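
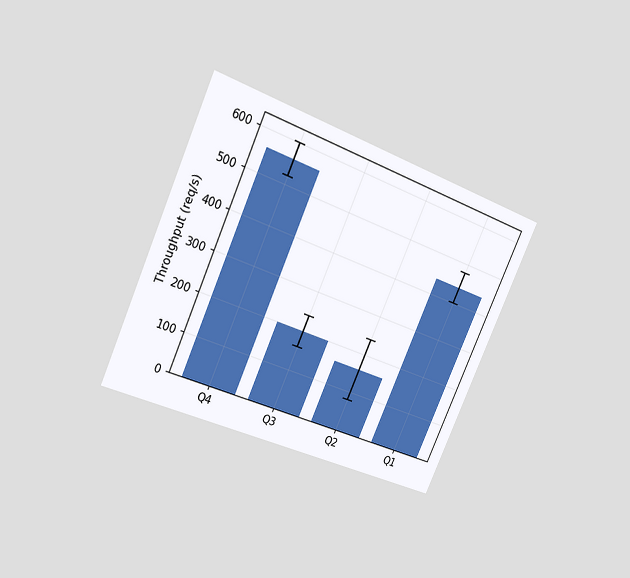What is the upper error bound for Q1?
480req/s

The chart is tilted about 24° clockwise and viewed at a slight angle. The Q1 bar's upper whisker reaches 480req/s.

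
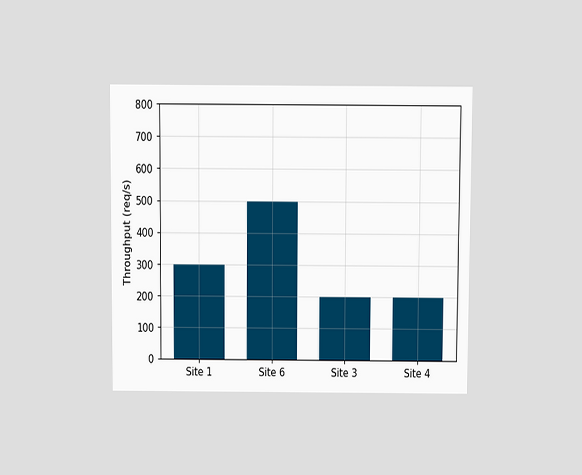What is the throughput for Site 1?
The chart is viewed slightly from above. Reading along the chart's y-axis, the Site 1 bar reaches 300req/s.

300req/s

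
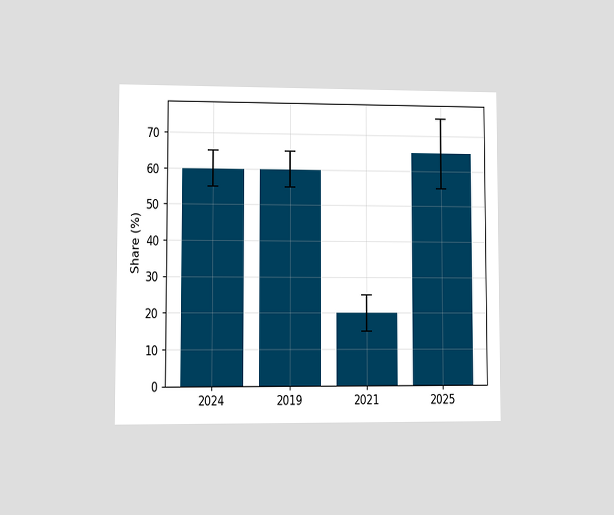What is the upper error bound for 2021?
The chart is viewed at a slight angle. The 2021 bar's upper whisker reaches 25%.

25%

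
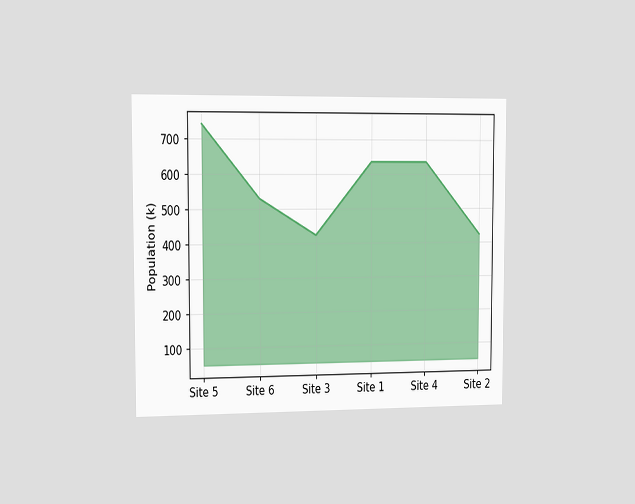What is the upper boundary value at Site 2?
424k

The chart is viewed slightly from the left. At Site 2 the upper boundary is at 424k.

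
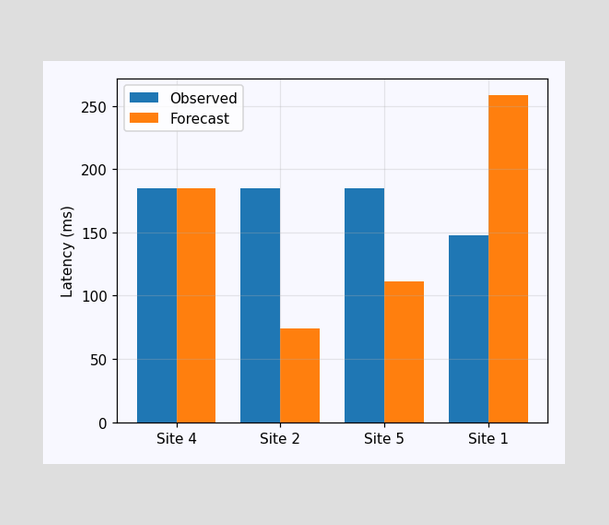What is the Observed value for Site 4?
185ms

The Observed bar at Site 4 reaches 185ms on the y-axis.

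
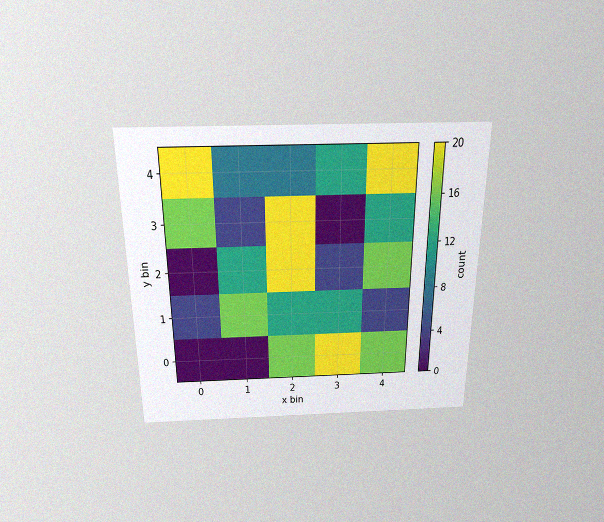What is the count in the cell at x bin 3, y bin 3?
The chart is viewed slightly from above, with some photo noise. Matching the cell (3, 3) against the colorbar gives 0.

0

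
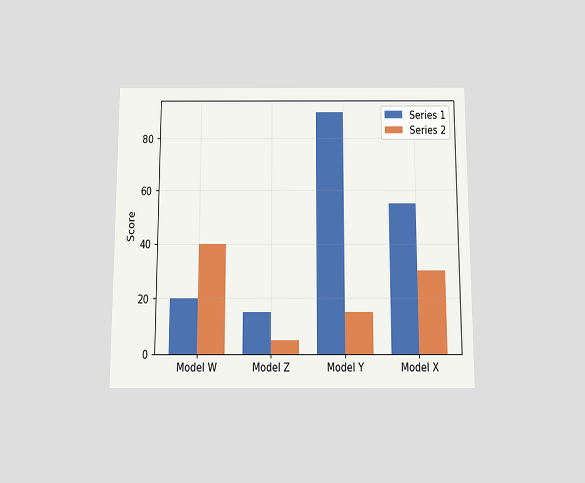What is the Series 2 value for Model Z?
The chart is viewed slightly from below. The Series 2 bar at Model Z reaches 5 on the y-axis.

5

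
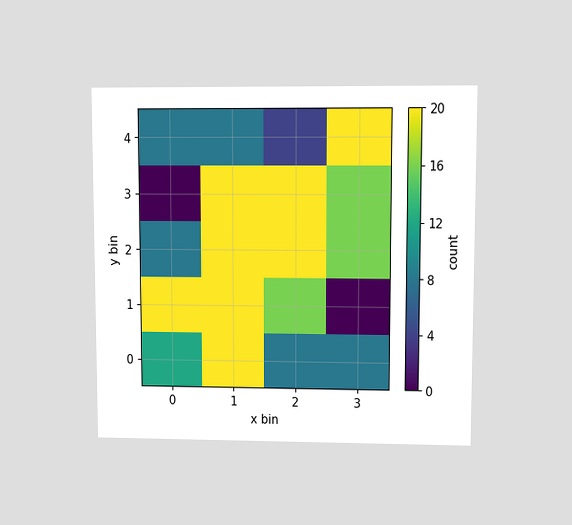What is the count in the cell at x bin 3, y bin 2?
The chart is viewed at a slight angle. Matching the cell (3, 2) against the colorbar gives 16.

16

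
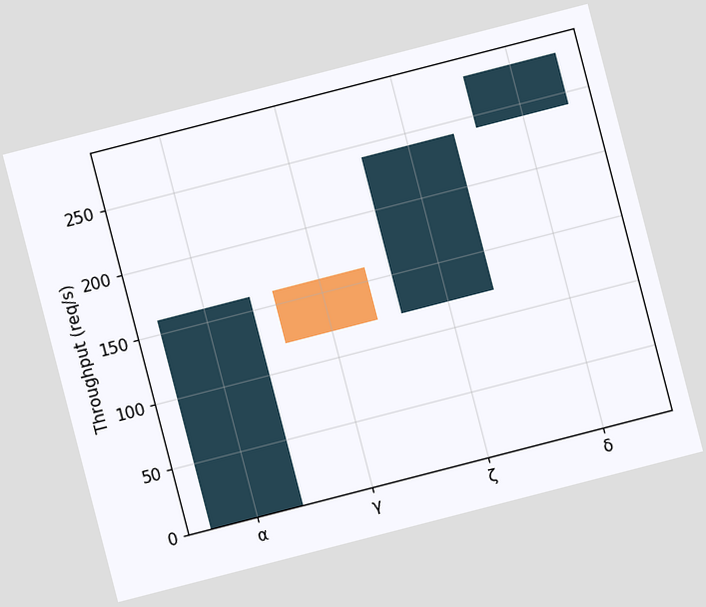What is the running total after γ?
120req/s

The chart is tilted about 14° counter-clockwise. After γ the running total reaches 120req/s.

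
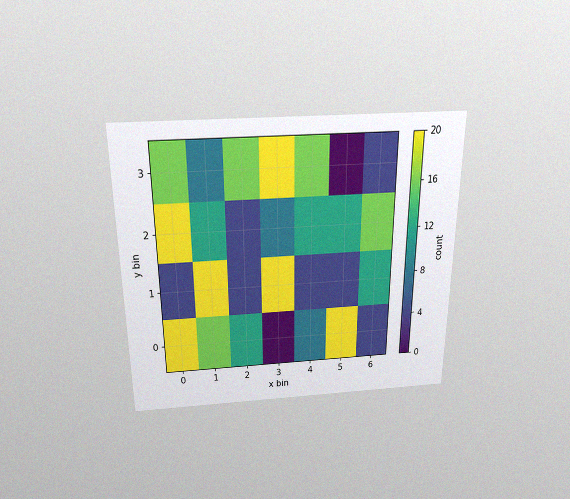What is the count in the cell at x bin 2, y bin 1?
4

The chart is viewed slightly from above, with some photo noise. Matching the cell (2, 1) against the colorbar gives 4.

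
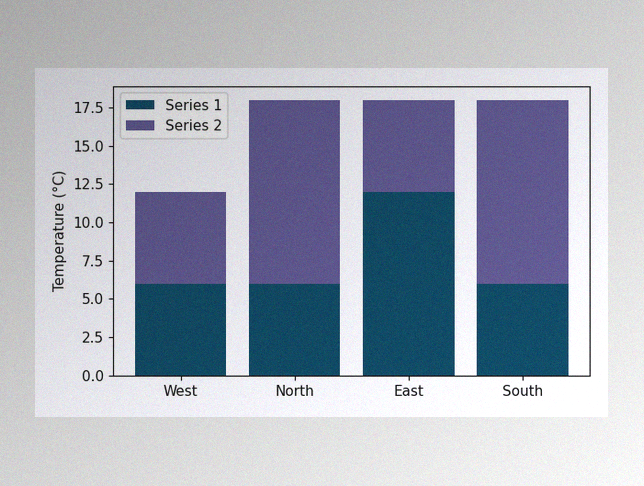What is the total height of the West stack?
The image has some photo noise and uneven lighting. The West stack's top reaches 12°C on the y-axis.

12°C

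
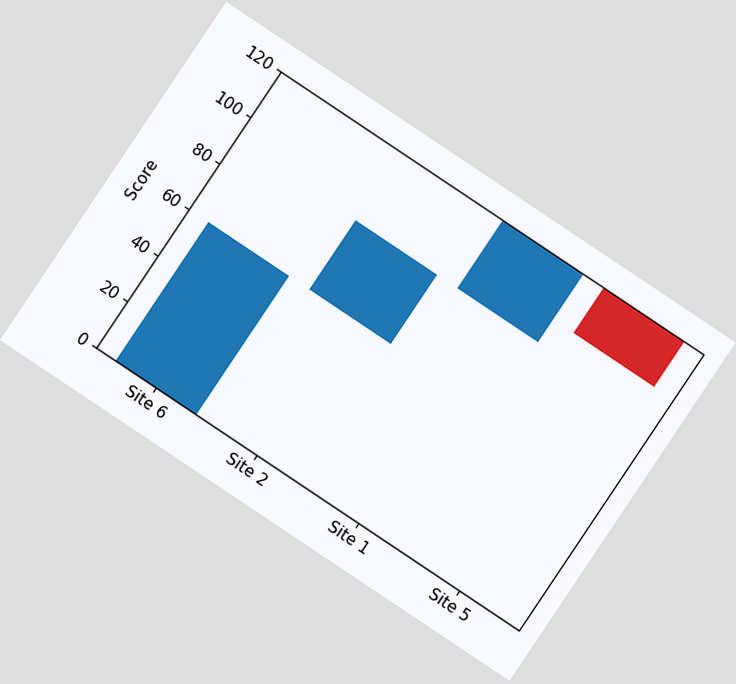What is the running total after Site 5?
100

The chart is tilted about 34° clockwise. After Site 5 the running total reaches 100.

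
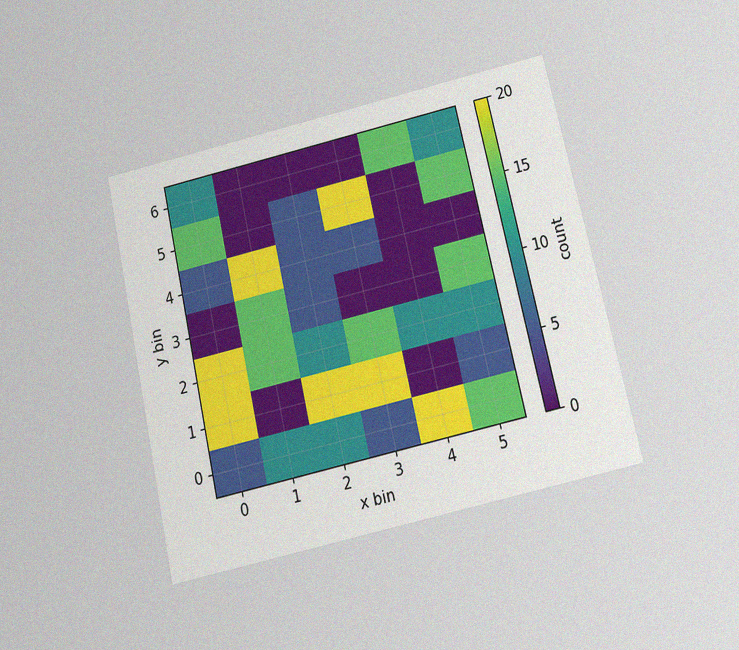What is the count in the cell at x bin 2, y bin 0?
The chart is tilted about 13° counter-clockwise and viewed slightly from below, with some photo noise. Matching the cell (2, 0) against the colorbar gives 10.

10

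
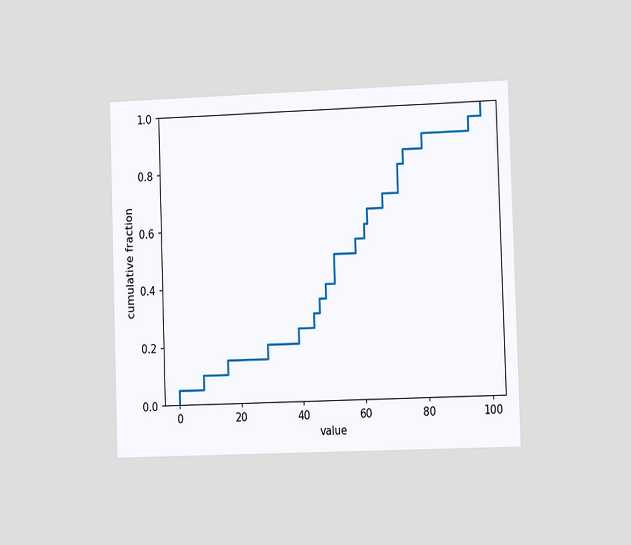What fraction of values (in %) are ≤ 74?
85%

The chart is viewed slightly from the right. At x=74 the ECDF step is at 85%.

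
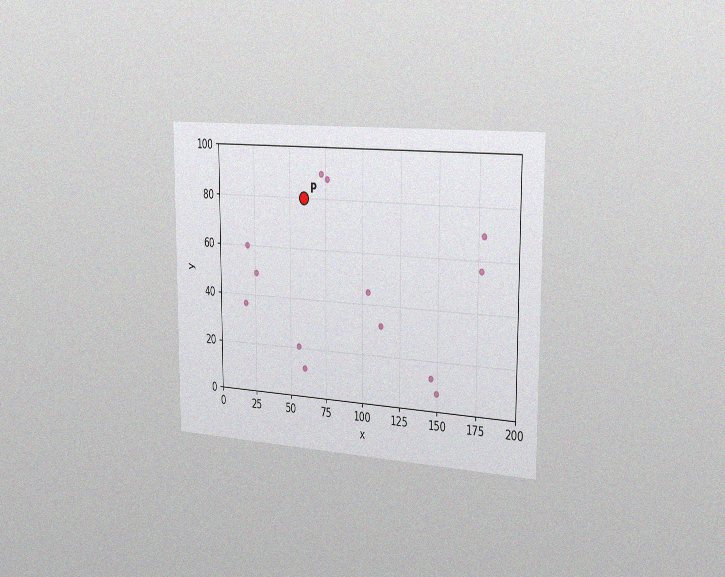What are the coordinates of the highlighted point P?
(60, 80)

The chart is viewed slightly from the right, with some photo noise. Following the gridlines from P to each axis, P sits at (60, 80).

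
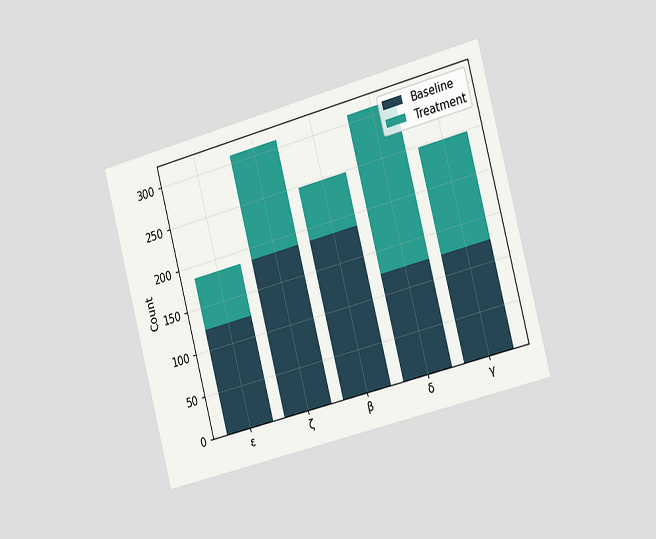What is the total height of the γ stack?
248

The chart is tilted about 15° counter-clockwise and viewed slightly from the right. The γ stack's top reaches 248 on the y-axis.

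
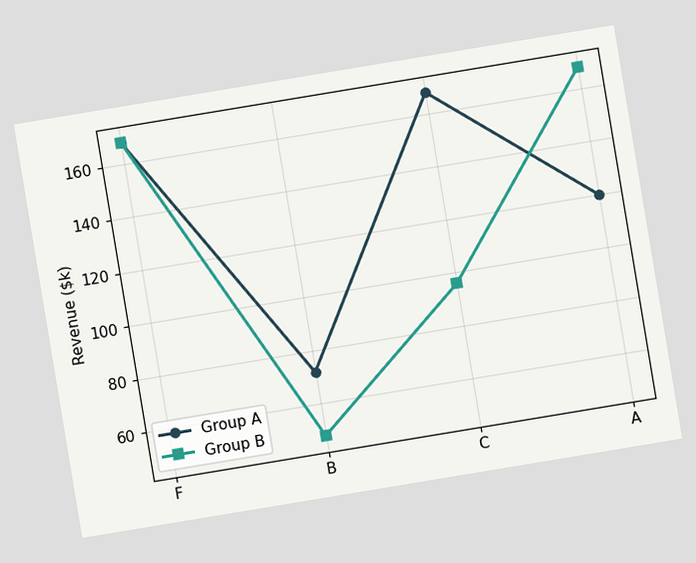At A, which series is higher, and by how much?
Group B, by $48k

The chart is tilted about 9° counter-clockwise. At A, Group B sits above the other line by $48k.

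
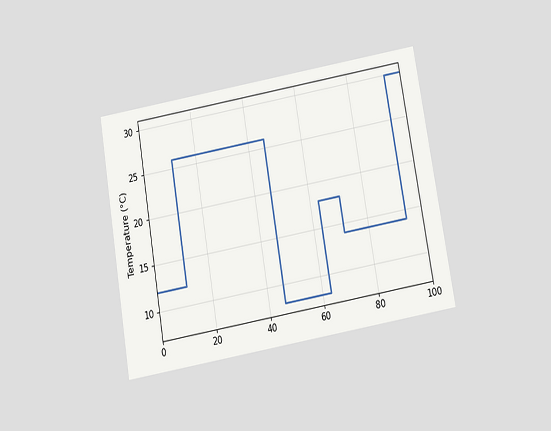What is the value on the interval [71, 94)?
14°C

The chart is tilted about 10° counter-clockwise and viewed slightly from below. On [71, 94) the step sits at 14°C.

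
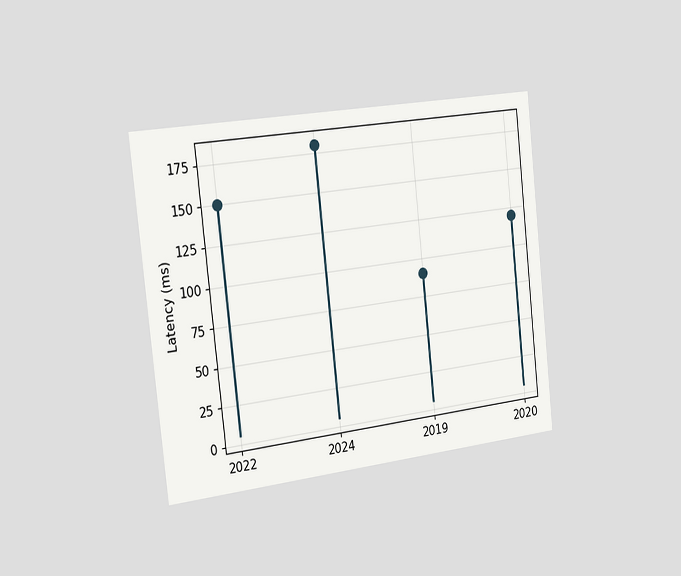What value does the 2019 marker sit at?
The chart is tilted about 6° counter-clockwise and viewed slightly from the left. The 2019 marker sits at 90ms.

90ms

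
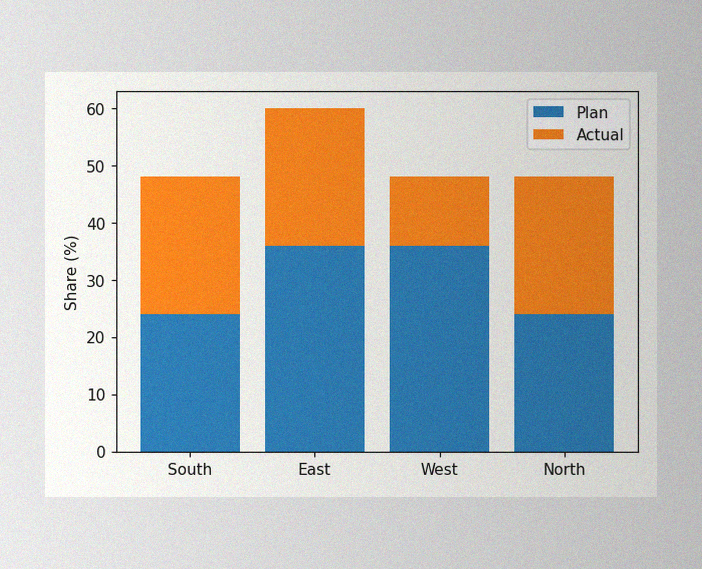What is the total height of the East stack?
The image has some photo noise and uneven lighting. The East stack's top reaches 60% on the y-axis.

60%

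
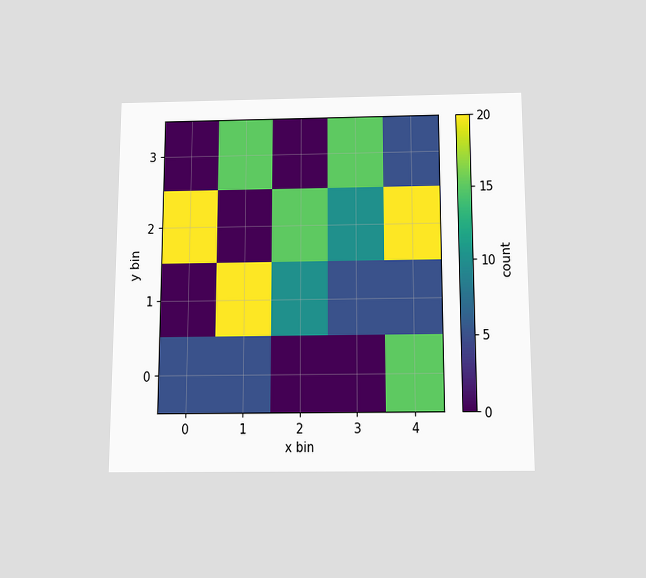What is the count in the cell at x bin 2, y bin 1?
10

The chart is viewed slightly from below. Matching the cell (2, 1) against the colorbar gives 10.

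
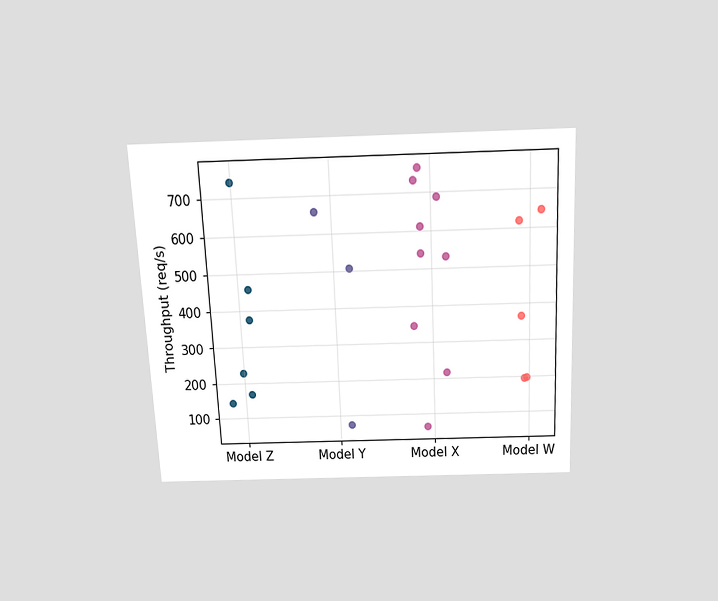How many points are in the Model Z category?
6

The chart is tilted about 3° counter-clockwise and viewed slightly from above. Counting the markers in the Model Z column gives 6.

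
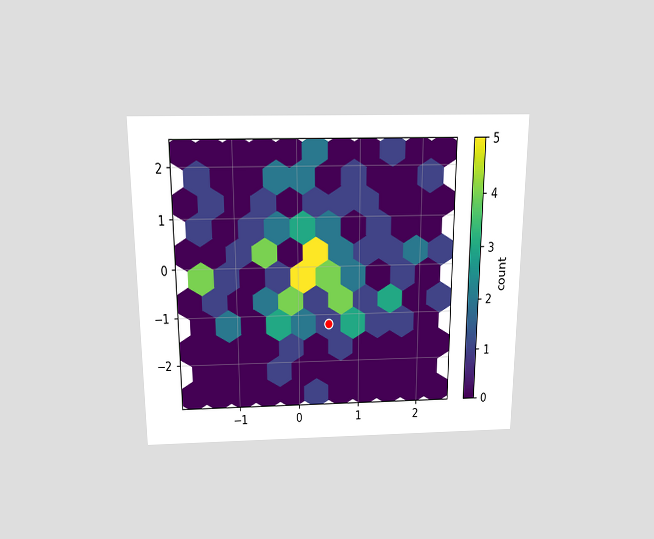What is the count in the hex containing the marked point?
The chart is viewed slightly from above. The marked hex reads 1 on the colorbar.

1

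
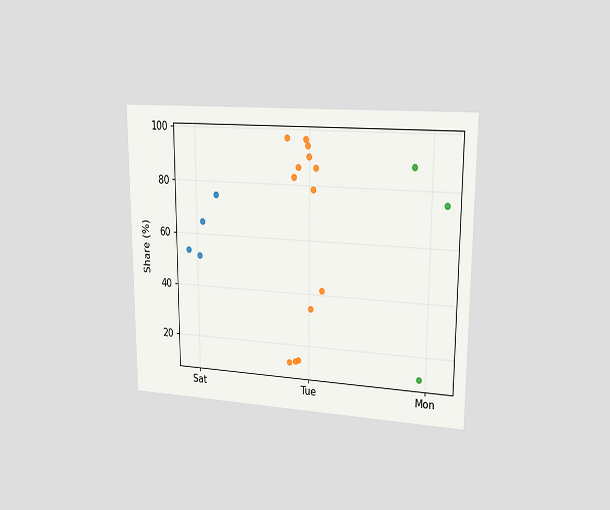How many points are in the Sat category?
The chart is viewed slightly from the right. Counting the markers in the Sat column gives 4.

4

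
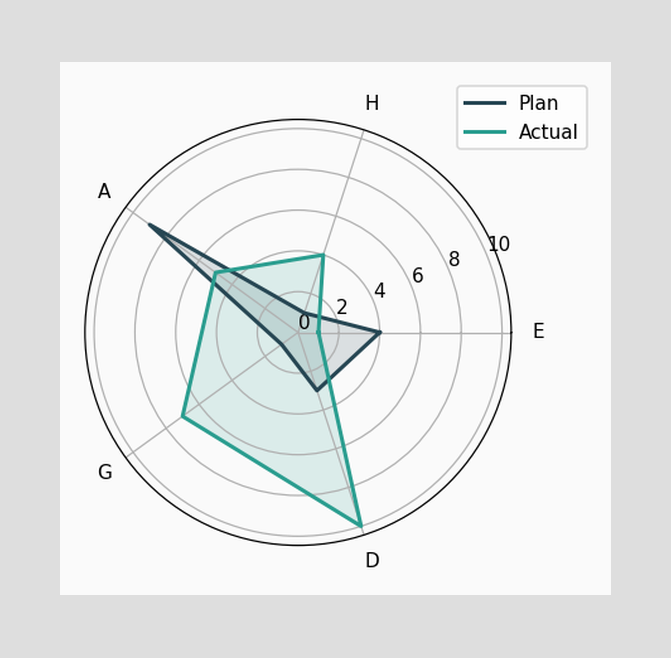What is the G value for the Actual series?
On the G axis, Actual reaches 7.

7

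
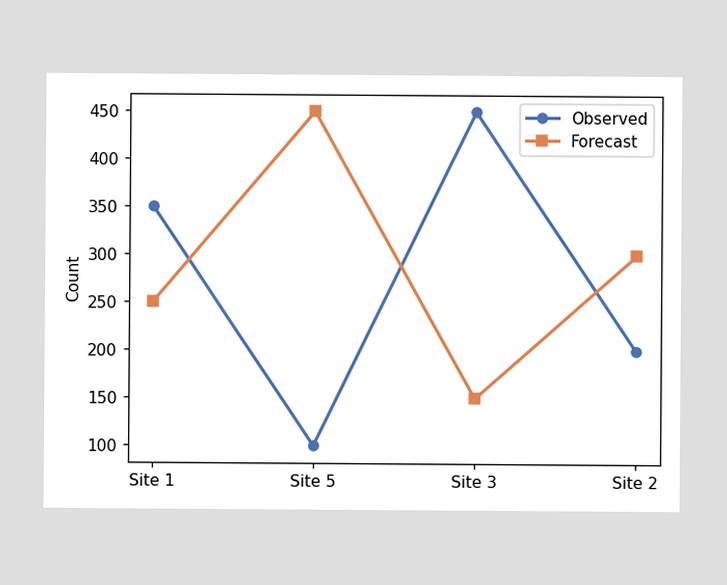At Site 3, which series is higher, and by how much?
Observed, by 300

At Site 3, Observed sits above the other line by 300.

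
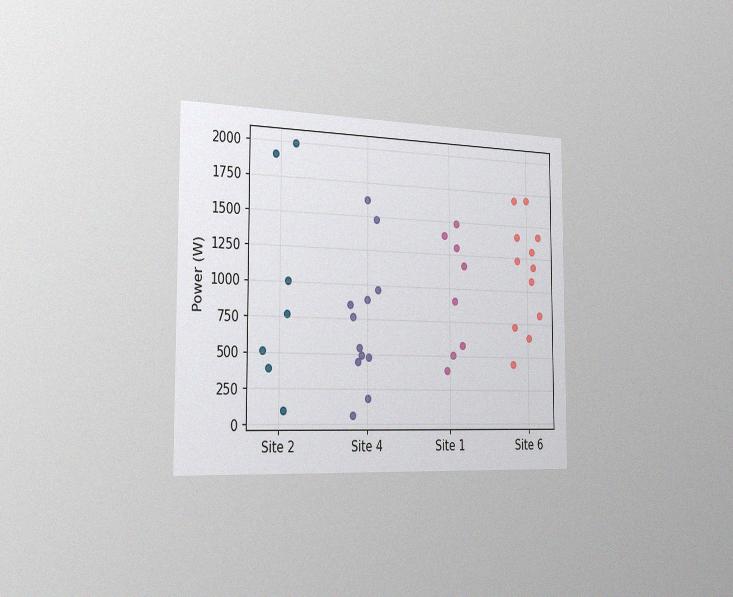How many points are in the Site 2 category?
7

The chart is viewed slightly from the left, with some photo noise. Counting the markers in the Site 2 column gives 7.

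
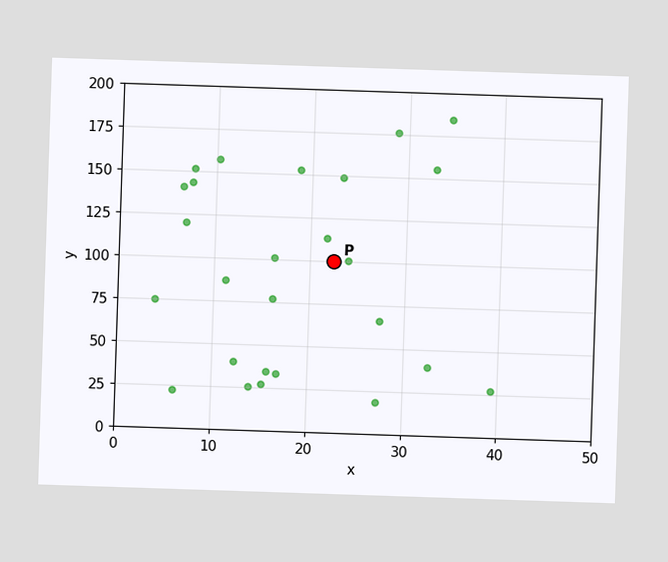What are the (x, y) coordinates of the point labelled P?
Following the gridlines from P to each axis, P sits at (22.5, 100).

(22.5, 100)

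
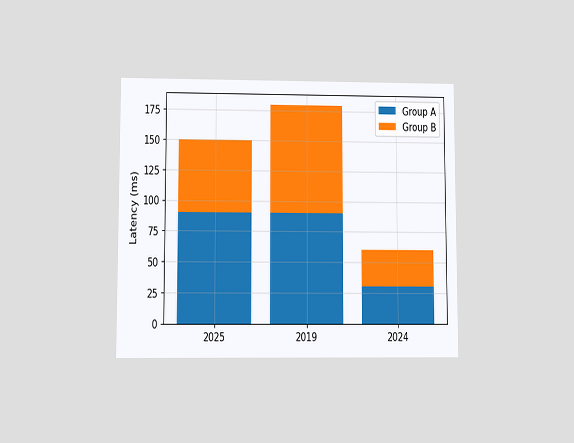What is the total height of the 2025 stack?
The chart is viewed at a slight angle. The 2025 stack's top reaches 150ms on the y-axis.

150ms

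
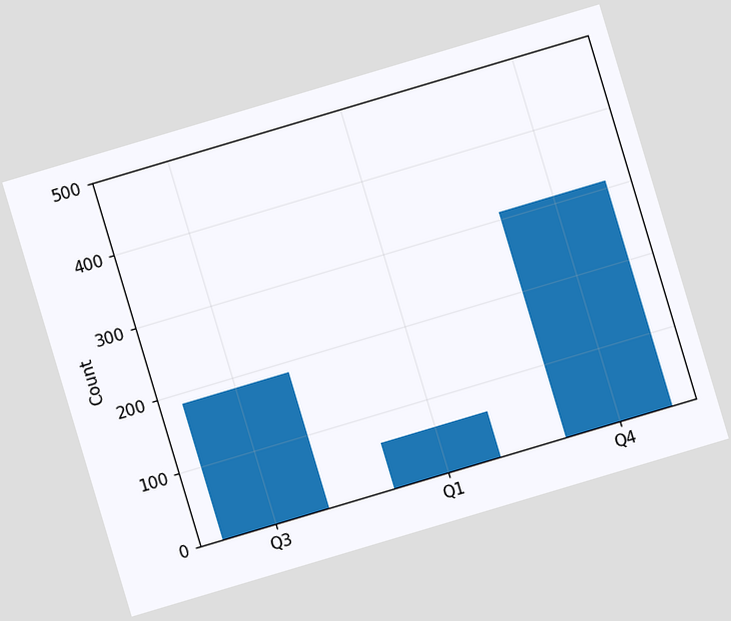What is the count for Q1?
62

The chart is tilted about 17° counter-clockwise. Reading along the chart's y-axis, the Q1 bar reaches 62.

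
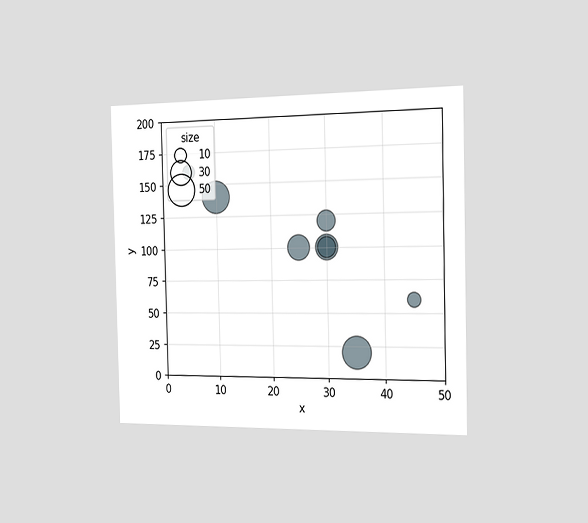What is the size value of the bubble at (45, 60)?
The chart is viewed slightly from the right. Matching the bubble at (45, 60) against the size legend gives 10.

10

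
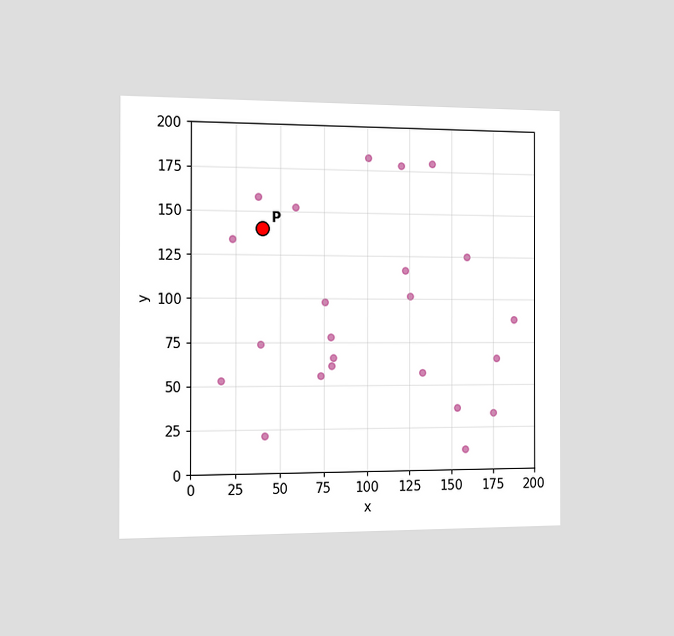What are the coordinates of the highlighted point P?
(40, 140)

The chart is viewed slightly from the left. Following the gridlines from P to each axis, P sits at (40, 140).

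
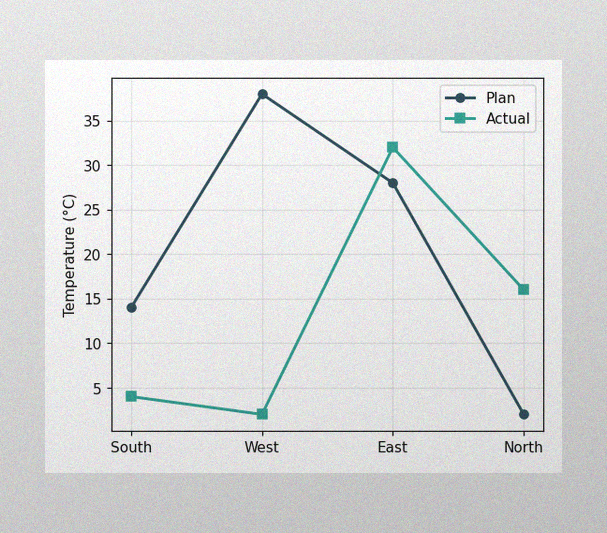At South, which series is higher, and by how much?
The image has some photo noise and uneven lighting. At South, Plan sits above the other line by 10°C.

Plan, by 10°C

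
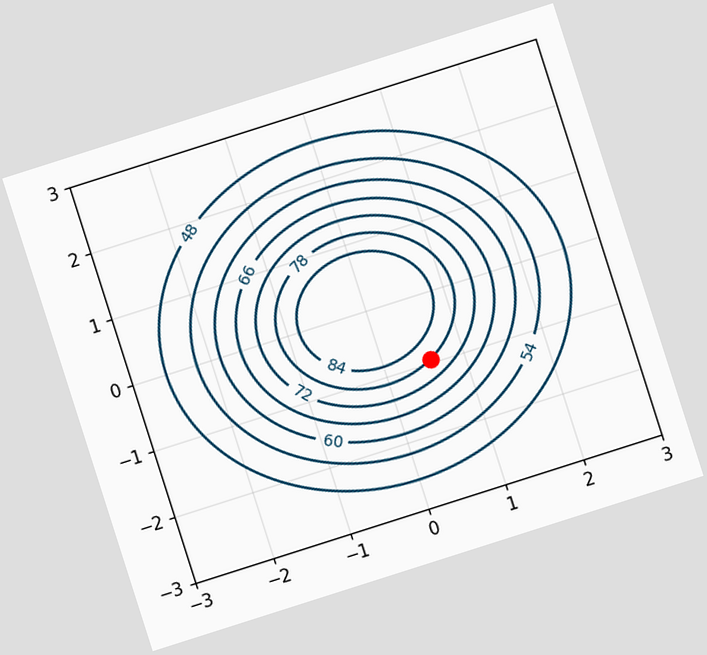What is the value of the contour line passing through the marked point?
The chart is tilted about 18° counter-clockwise. The marked point sits on the contour labelled 78.

78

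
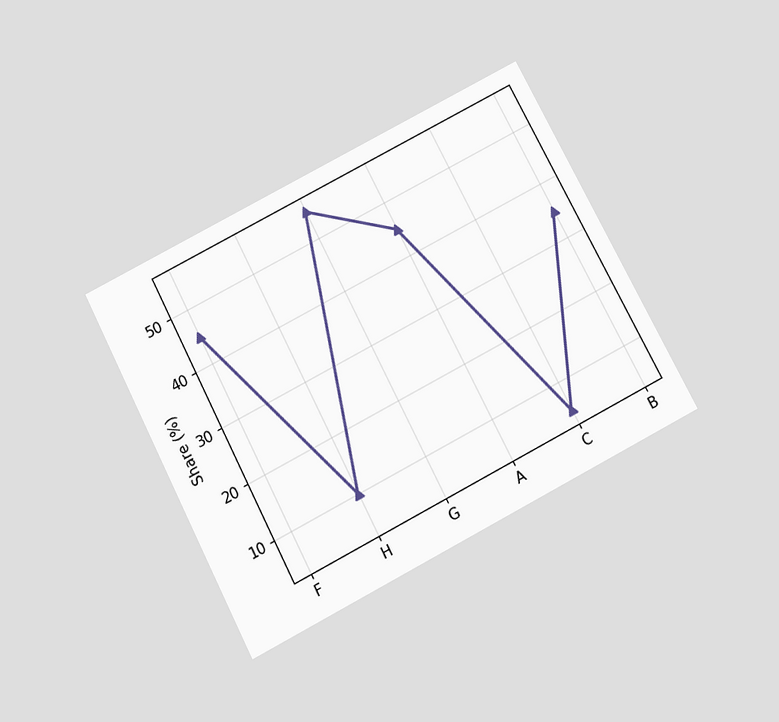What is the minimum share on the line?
5%

The chart is tilted about 27° counter-clockwise and viewed slightly from below. The lowest point is at C, and reading across to the y-axis gives 5%.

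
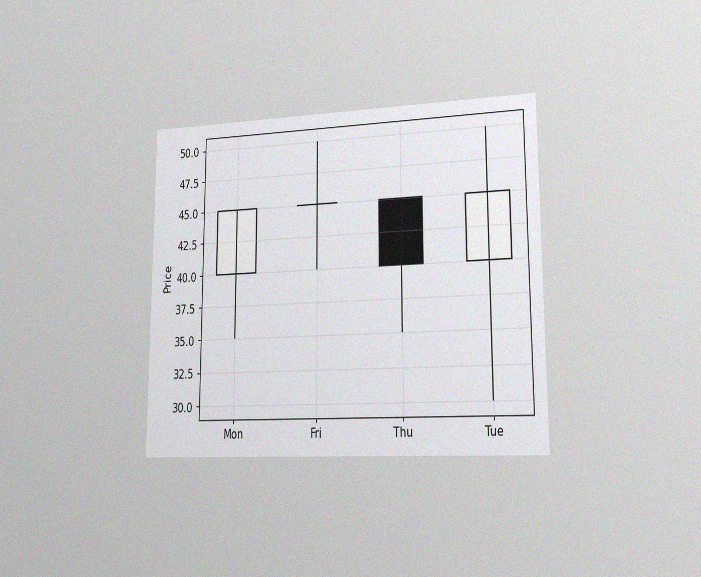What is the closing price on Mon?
45

The chart is viewed slightly from the right, with some photo noise. The Mon candle closes at 45.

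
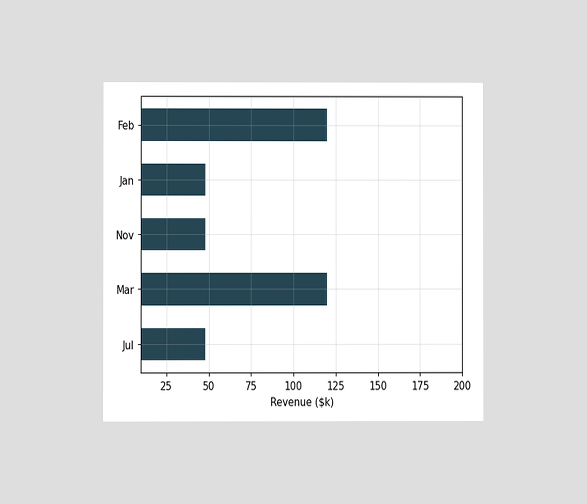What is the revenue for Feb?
$120k

The chart is viewed at a slight angle. Reading along the chart's x-axis, the Feb bar reaches $120k.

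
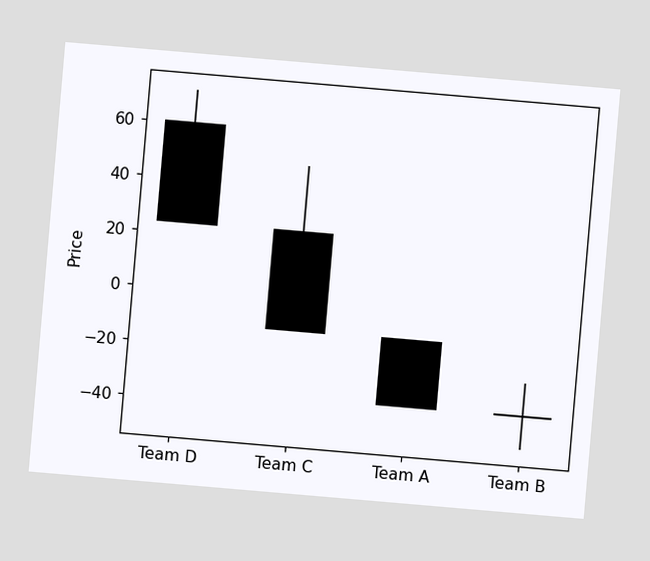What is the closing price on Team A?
-36

The chart is tilted about 5° clockwise. The Team A candle closes at -36.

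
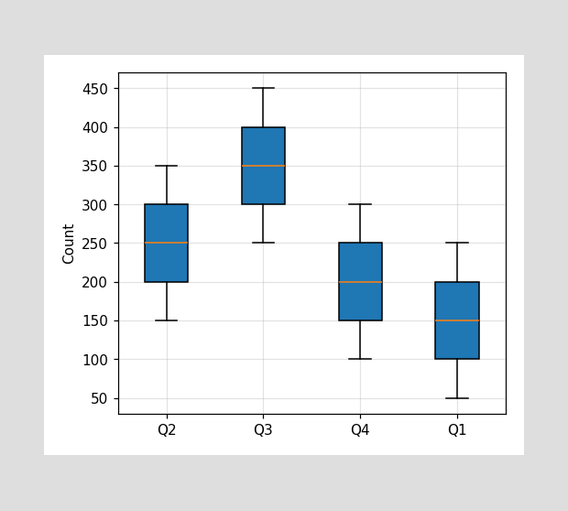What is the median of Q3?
350

The median line in the Q3 box sits at 350.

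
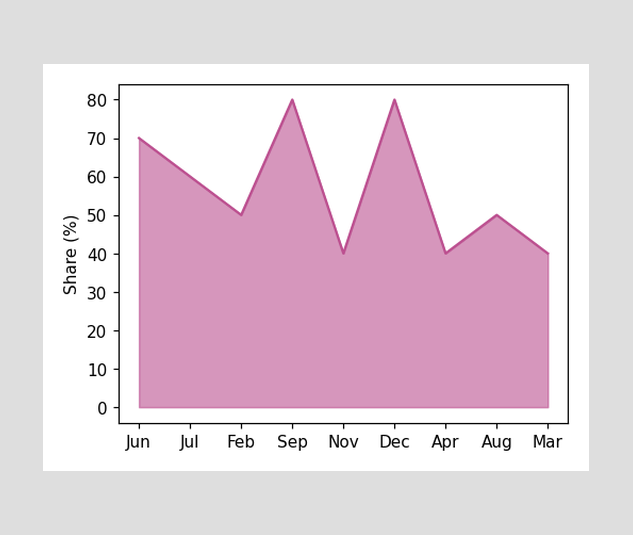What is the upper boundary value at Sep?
80%

At Sep the upper boundary is at 80%.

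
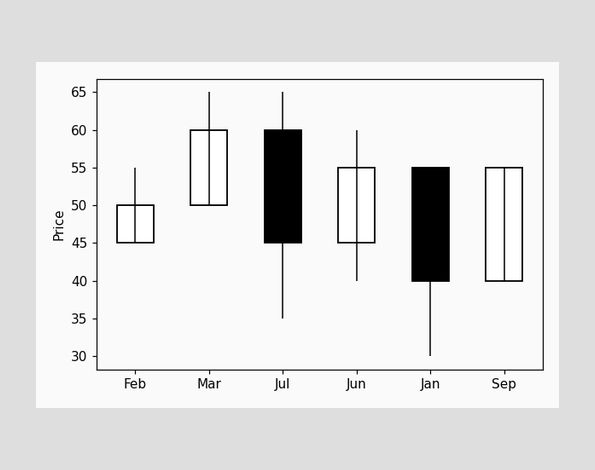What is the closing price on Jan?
40

The Jan candle closes at 40.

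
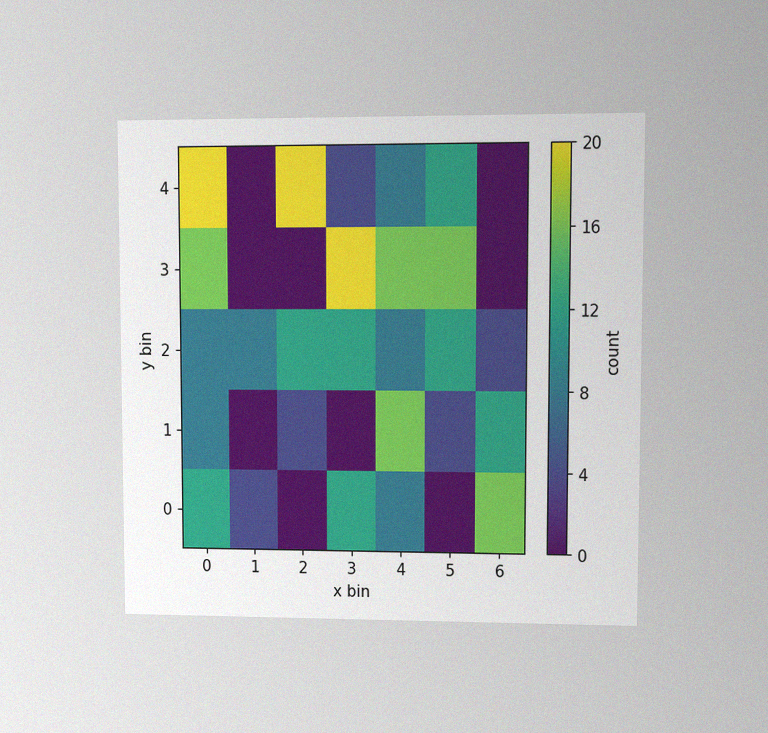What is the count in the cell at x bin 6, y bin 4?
The chart is viewed at a slight angle, with some photo noise. Matching the cell (6, 4) against the colorbar gives 0.

0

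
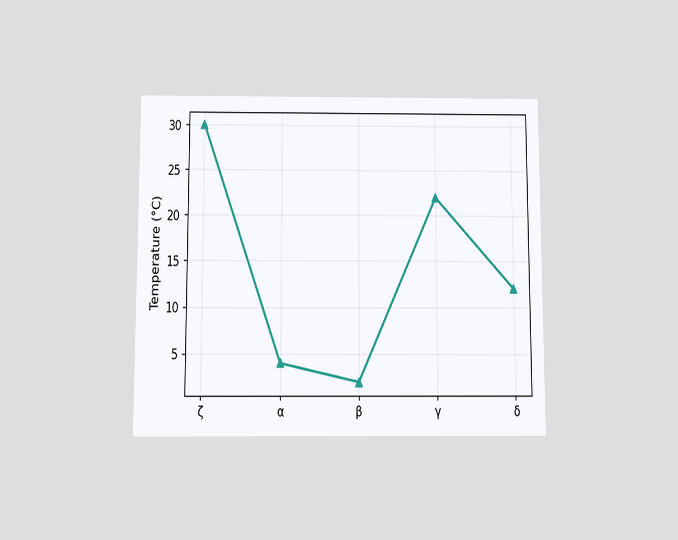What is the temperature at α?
The chart is viewed slightly from below. At α, the line is at 4°C.

4°C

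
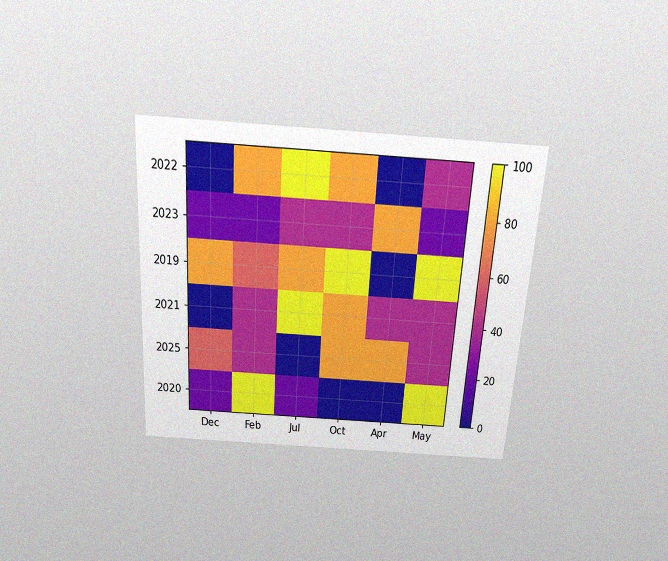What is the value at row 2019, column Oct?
100

The chart is tilted about 4° clockwise and viewed slightly from above, with some photo noise. Matching cell (2019, Oct) against the colorbar gives 100.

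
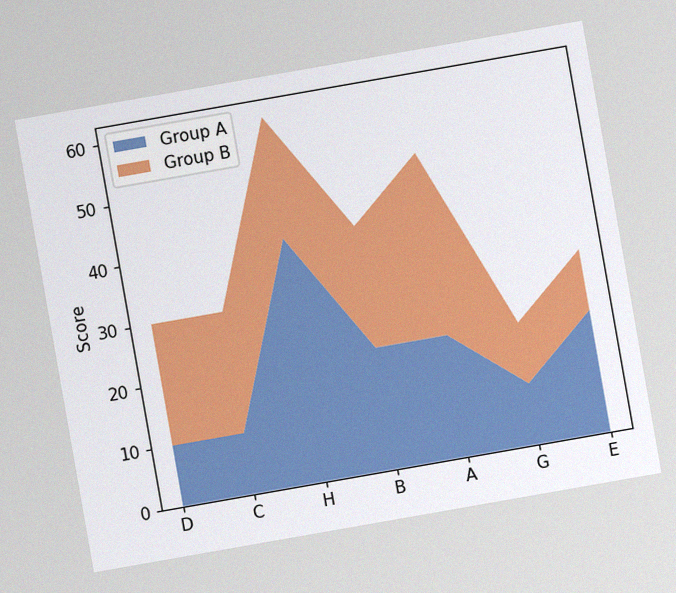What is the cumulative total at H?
The chart is tilted about 10° counter-clockwise, with some photo noise. The stacked total at H reaches 60.

60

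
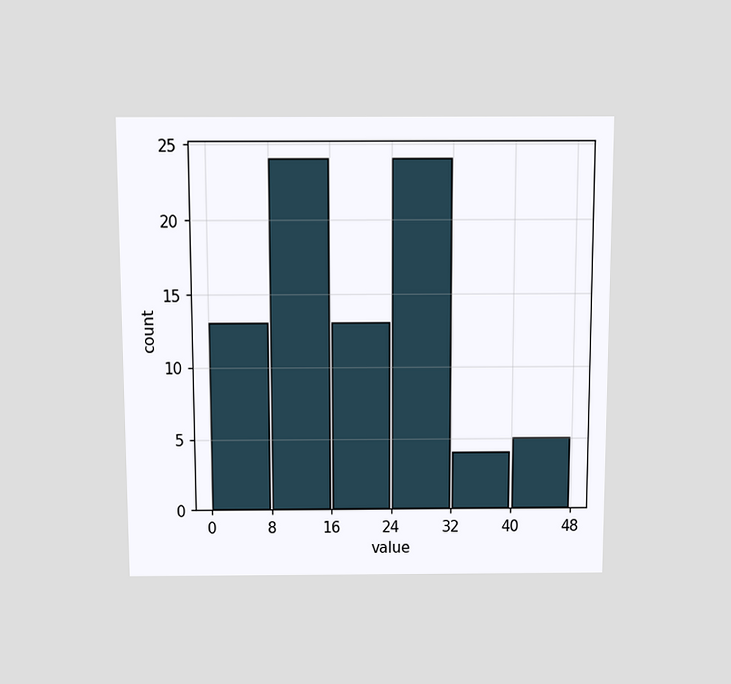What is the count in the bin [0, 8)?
The chart is viewed slightly from above. The [0, 8) bin has height 13.

13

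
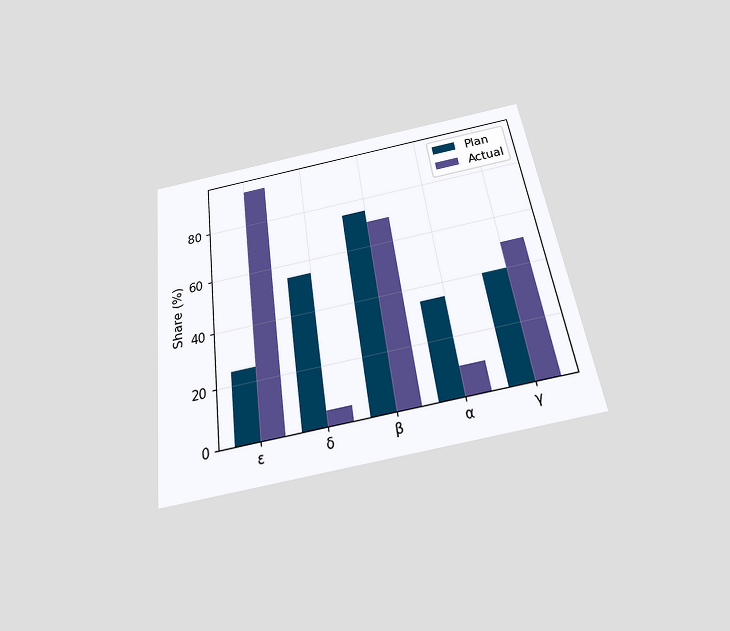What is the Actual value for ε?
The chart is tilted about 8° counter-clockwise and viewed slightly from below. The Actual bar at ε reaches 95% on the y-axis.

95%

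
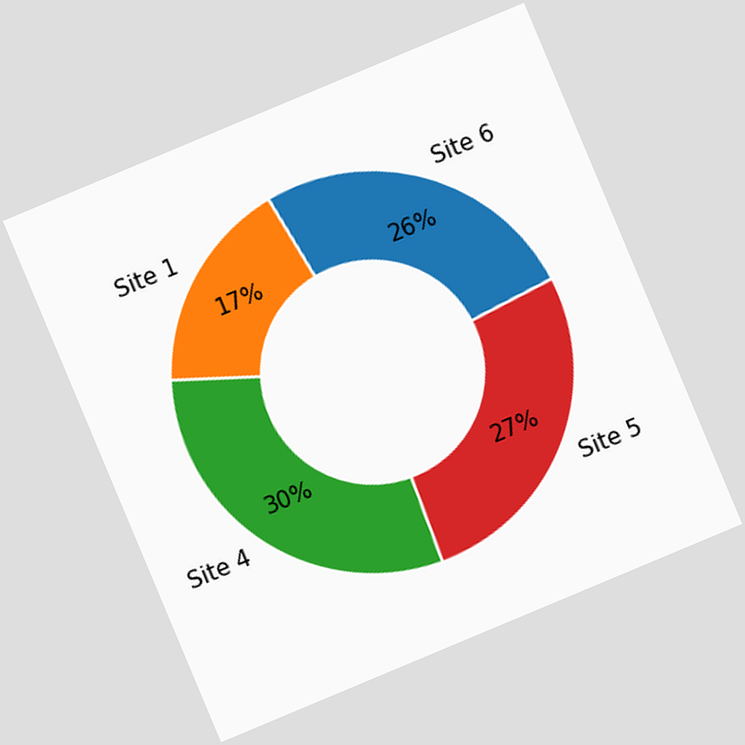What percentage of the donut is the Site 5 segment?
The chart is tilted about 23° counter-clockwise. The Site 5 segment takes up 27% of the ring.

27%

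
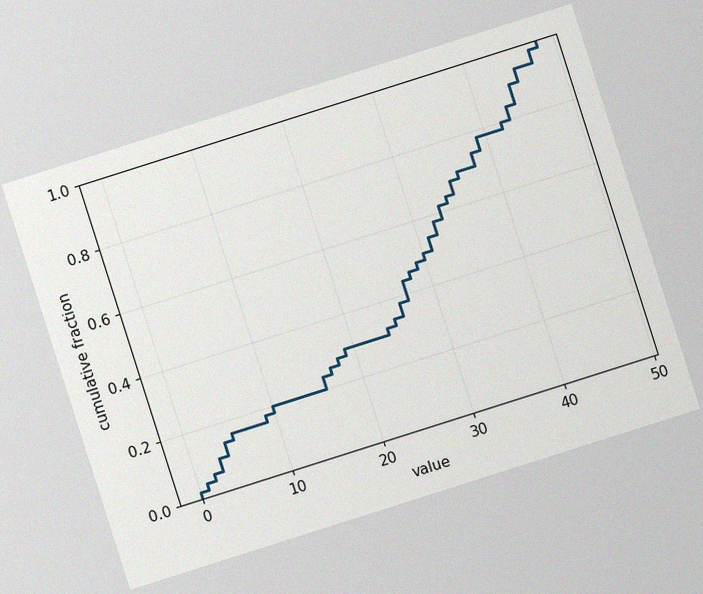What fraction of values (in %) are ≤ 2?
6%

The chart is tilted about 18° counter-clockwise, with some photo noise. At x=2 the ECDF step is at 6%.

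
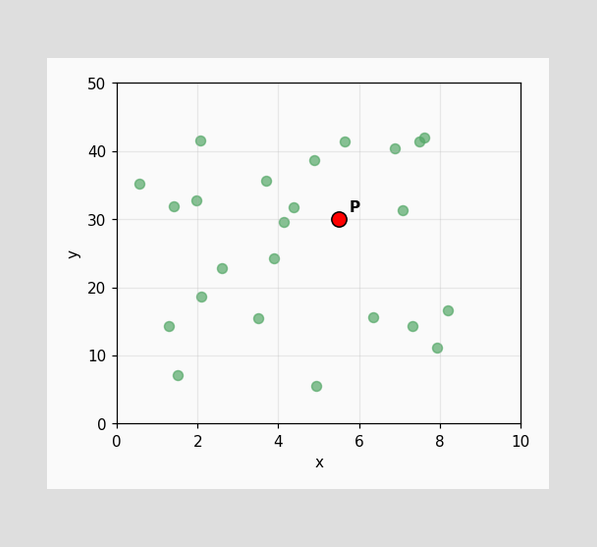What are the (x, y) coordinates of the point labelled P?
(5.5, 30)

Following the gridlines from P to each axis, P sits at (5.5, 30).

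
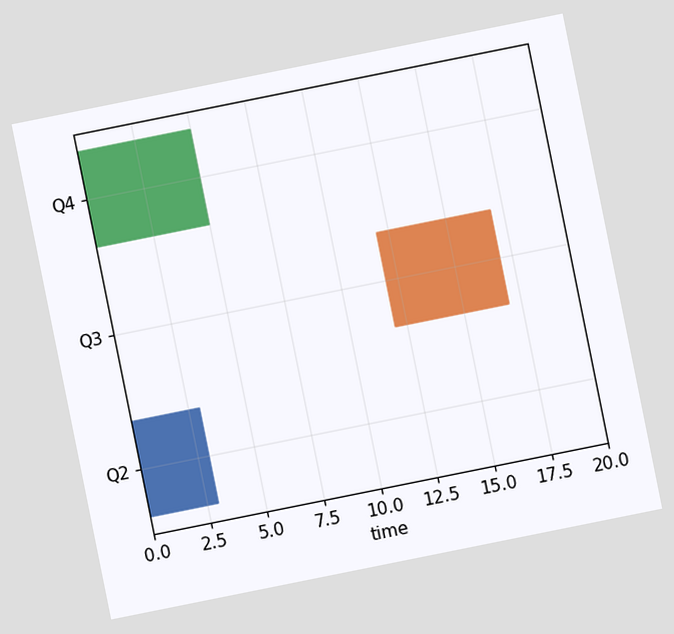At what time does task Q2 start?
0

The chart is tilted about 11° counter-clockwise. The Q2 bar begins at t=0.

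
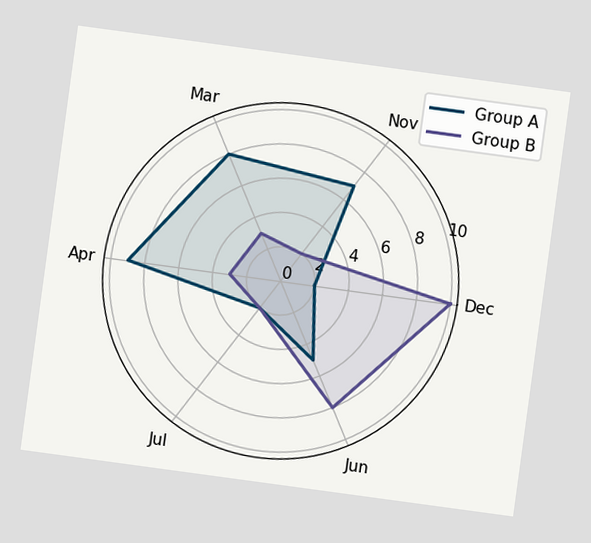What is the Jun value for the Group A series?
The chart is tilted about 8° clockwise. On the Jun axis, Group A reaches 5.

5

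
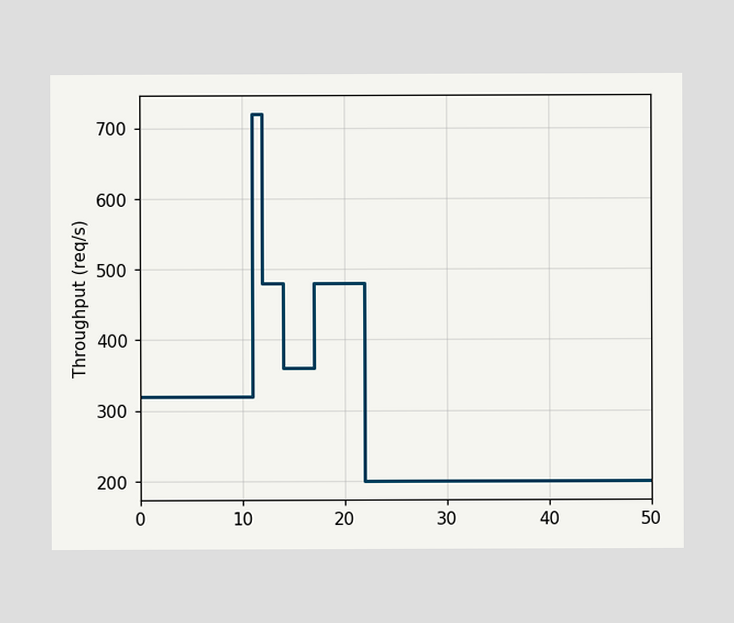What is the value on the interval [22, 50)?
200req/s

On [22, 50) the step sits at 200req/s.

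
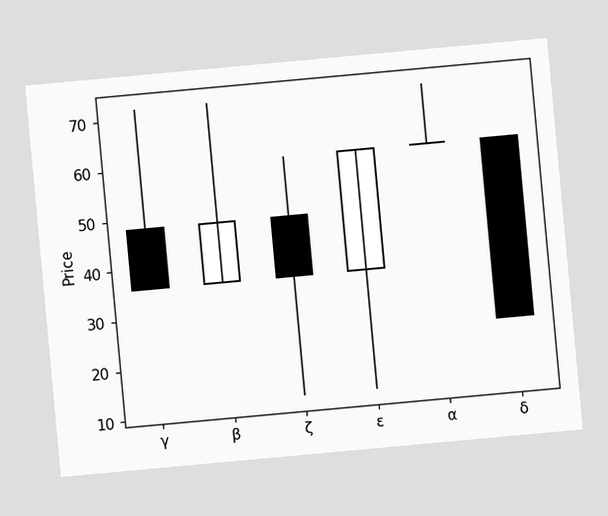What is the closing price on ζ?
36

The chart is tilted about 5° counter-clockwise. The ζ candle closes at 36.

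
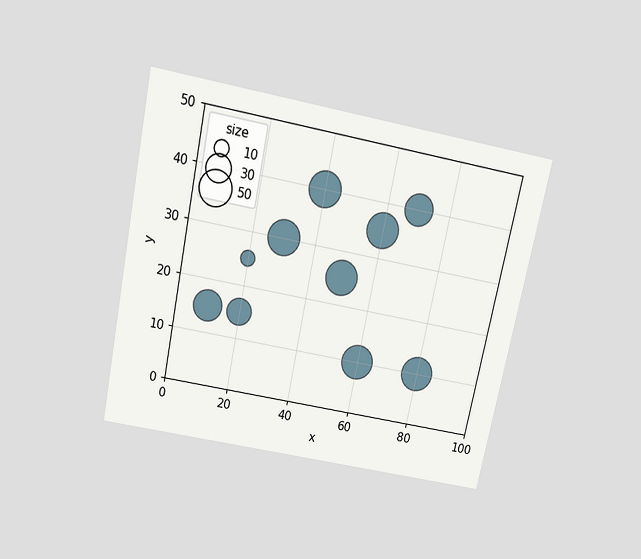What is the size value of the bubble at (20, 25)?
10

The chart is tilted about 12° clockwise and viewed slightly from above. Matching the bubble at (20, 25) against the size legend gives 10.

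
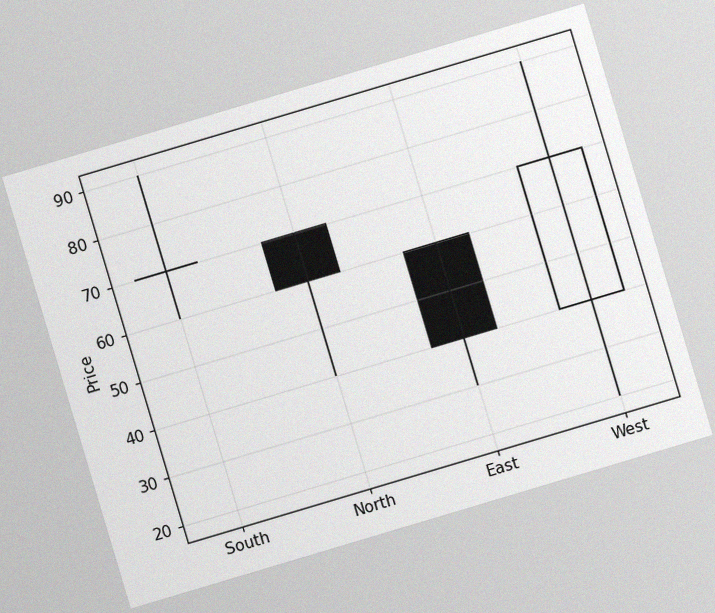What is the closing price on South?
The chart is tilted about 17° counter-clockwise, with some photo noise. The South candle closes at 70.

70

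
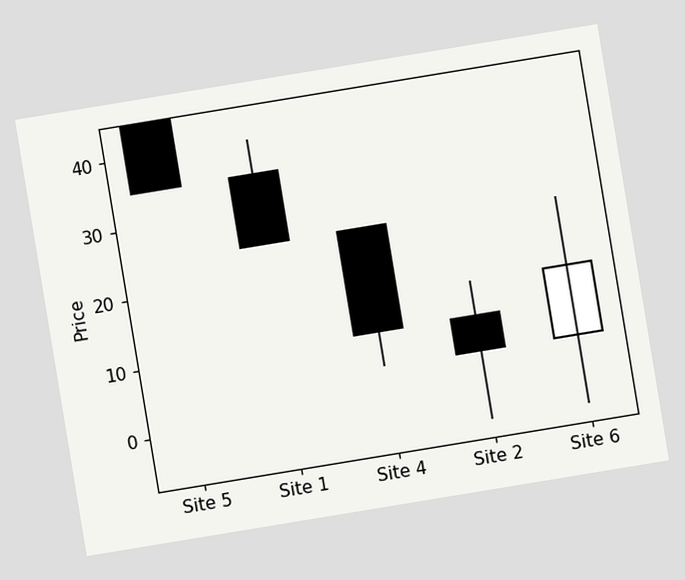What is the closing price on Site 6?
15

The chart is tilted about 9° counter-clockwise. The Site 6 candle closes at 15.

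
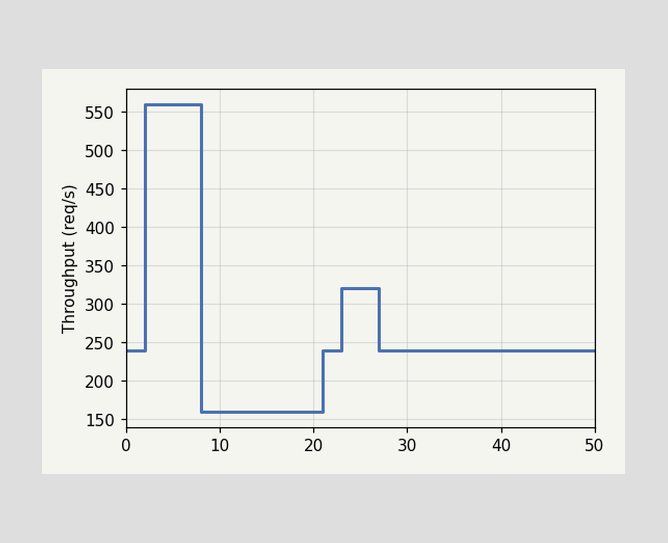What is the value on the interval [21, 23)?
On [21, 23) the step sits at 240req/s.

240req/s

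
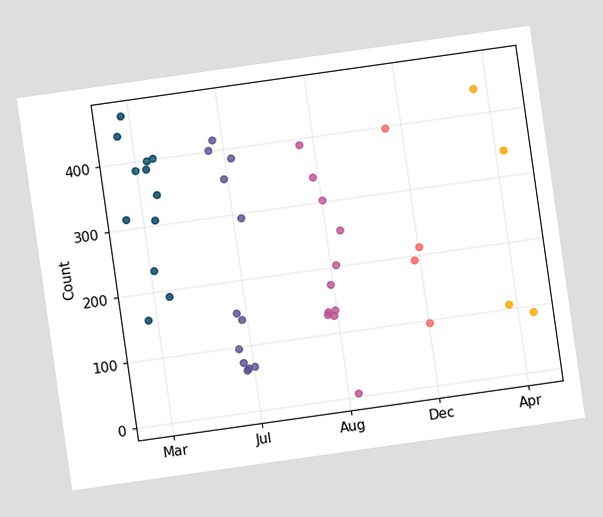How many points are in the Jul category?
12

The chart is tilted about 8° counter-clockwise. Counting the markers in the Jul column gives 12.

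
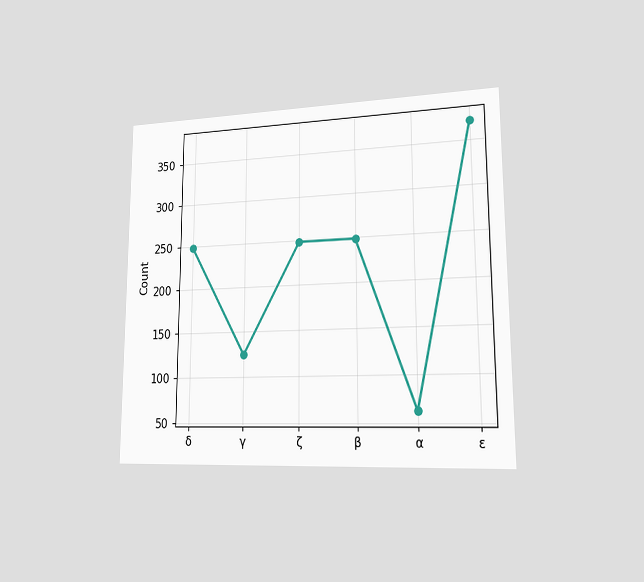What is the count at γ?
124

The chart is viewed slightly from the right. At γ, the line is at 124.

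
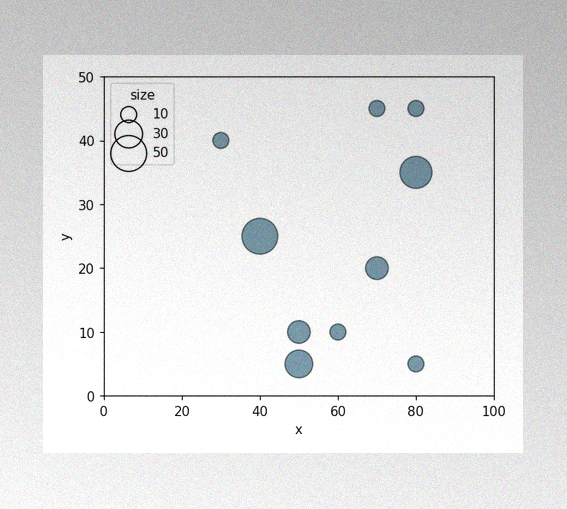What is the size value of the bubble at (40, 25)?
The image has some photo noise and uneven lighting. Matching the bubble at (40, 25) against the size legend gives 50.

50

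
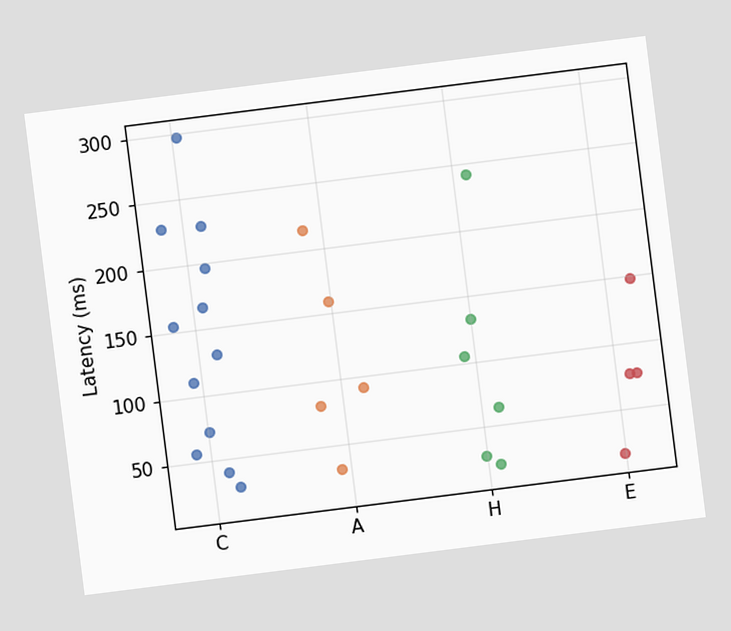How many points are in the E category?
The chart is tilted about 7° counter-clockwise. Counting the markers in the E column gives 4.

4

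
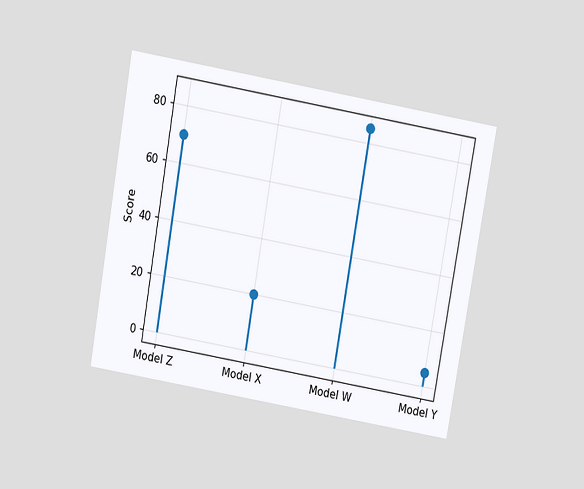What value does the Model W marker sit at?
85

The chart is tilted about 10° clockwise and viewed slightly from above. The Model W marker sits at 85.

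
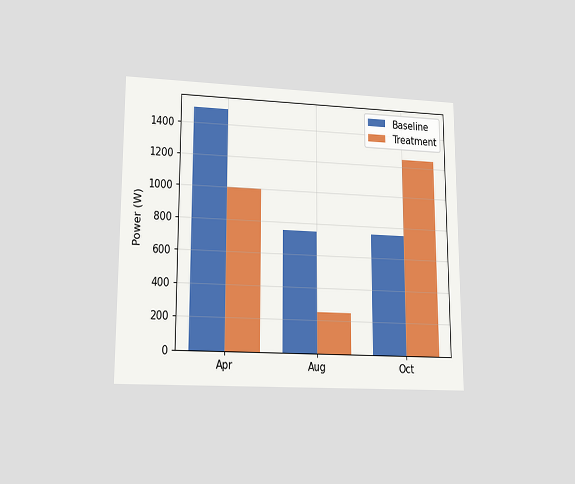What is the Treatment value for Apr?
1000W

The chart is viewed at a slight angle. The Treatment bar at Apr reaches 1000W on the y-axis.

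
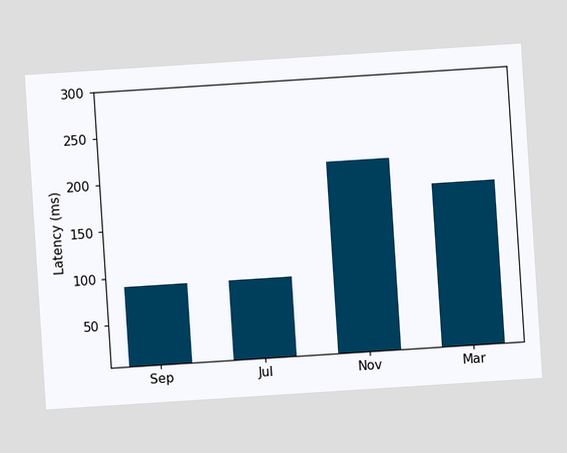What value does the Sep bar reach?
90ms

The chart is tilted about 4° counter-clockwise. Reading along the chart's y-axis, the Sep bar reaches 90ms.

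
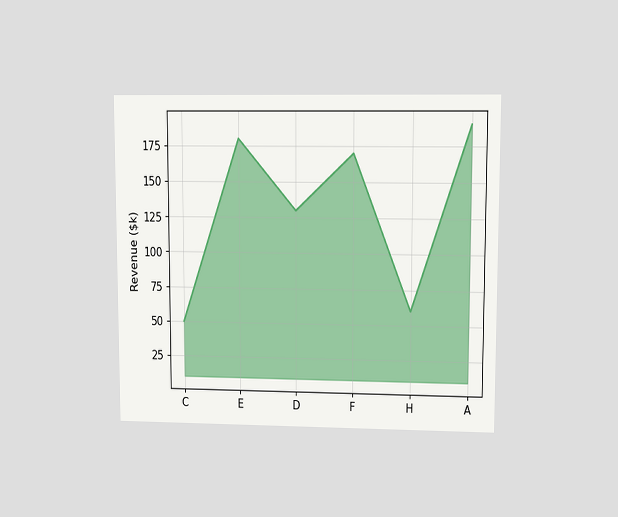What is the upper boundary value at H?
$60k

The chart is viewed at a slight angle. At H the upper boundary is at $60k.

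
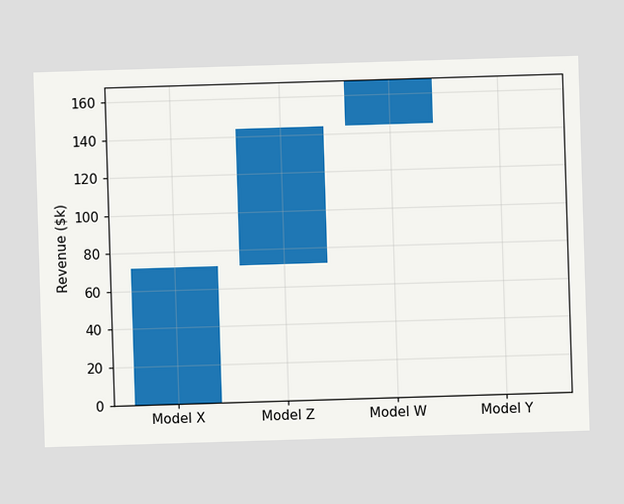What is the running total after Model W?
$168k

After Model W the running total reaches $168k.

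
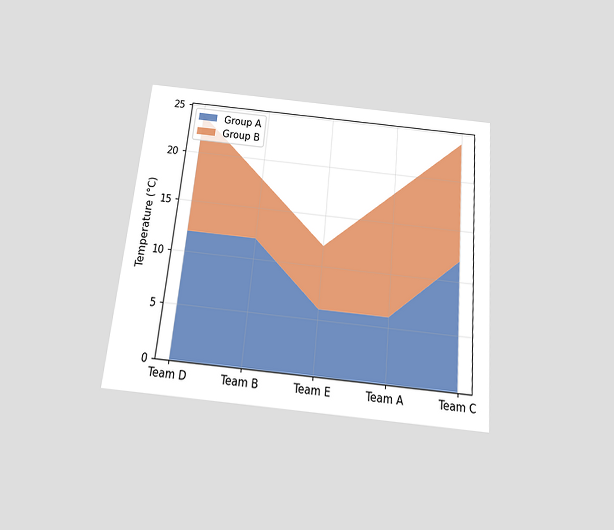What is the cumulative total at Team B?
The chart is tilted about 5° clockwise and viewed slightly from below. The stacked total at Team B reaches 18°C.

18°C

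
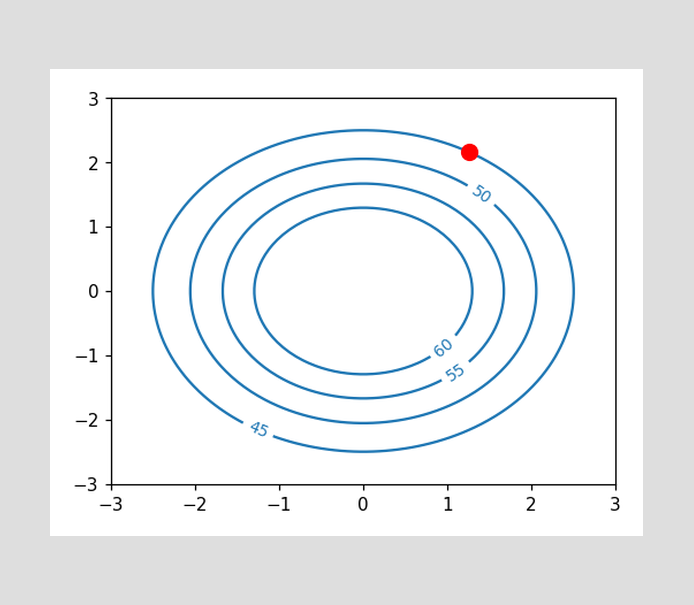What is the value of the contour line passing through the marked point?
45

The marked point sits on the contour labelled 45.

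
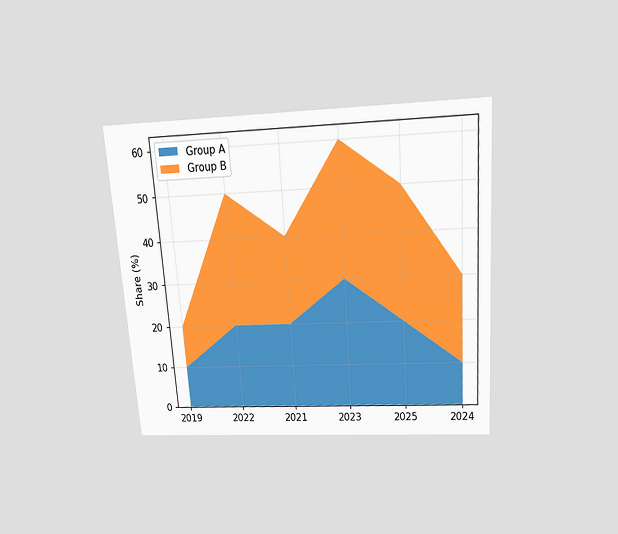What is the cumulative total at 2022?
The chart is tilted about 4° counter-clockwise and viewed slightly from above. The stacked total at 2022 reaches 50%.

50%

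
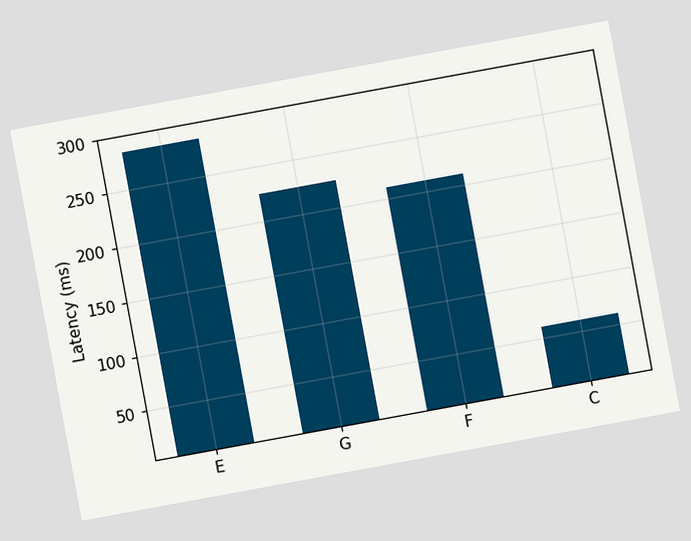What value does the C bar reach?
60ms

The chart is tilted about 10° counter-clockwise. Reading along the chart's y-axis, the C bar reaches 60ms.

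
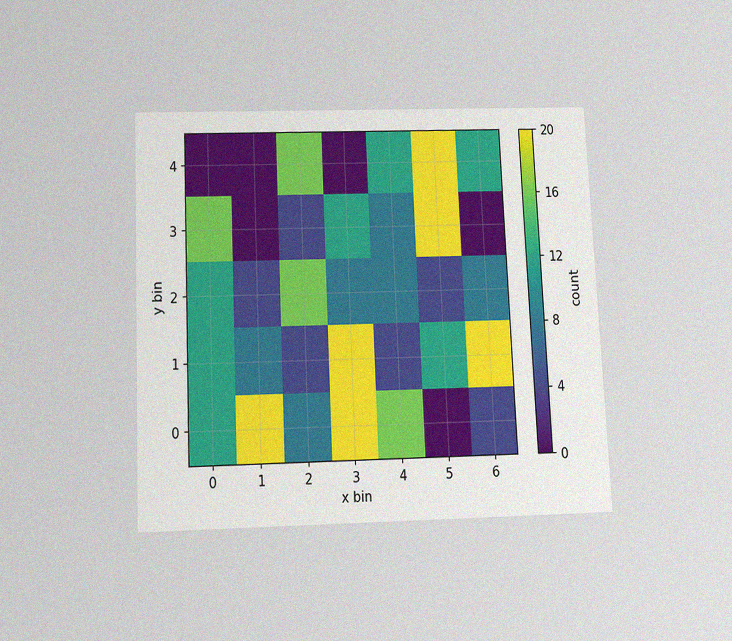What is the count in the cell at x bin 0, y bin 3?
16

The chart is tilted about 3° counter-clockwise and viewed slightly from below, with some photo noise. Matching the cell (0, 3) against the colorbar gives 16.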